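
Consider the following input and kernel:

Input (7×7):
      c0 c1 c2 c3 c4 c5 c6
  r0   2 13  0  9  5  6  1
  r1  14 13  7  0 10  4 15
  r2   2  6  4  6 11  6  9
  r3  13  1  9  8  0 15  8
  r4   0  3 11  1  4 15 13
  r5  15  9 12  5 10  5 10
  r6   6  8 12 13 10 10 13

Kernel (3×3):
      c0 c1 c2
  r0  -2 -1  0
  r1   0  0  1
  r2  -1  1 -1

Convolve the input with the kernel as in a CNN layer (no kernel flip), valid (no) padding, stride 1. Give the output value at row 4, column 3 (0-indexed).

The receptive field on the input at this output position is [1 4 15 / 5 10 5 / 13 10 10]. Elementwise product with the kernel and sum: 1·-2 + 4·-1 + 5·1 + 13·-1 + 10·1 + 10·-1.

-14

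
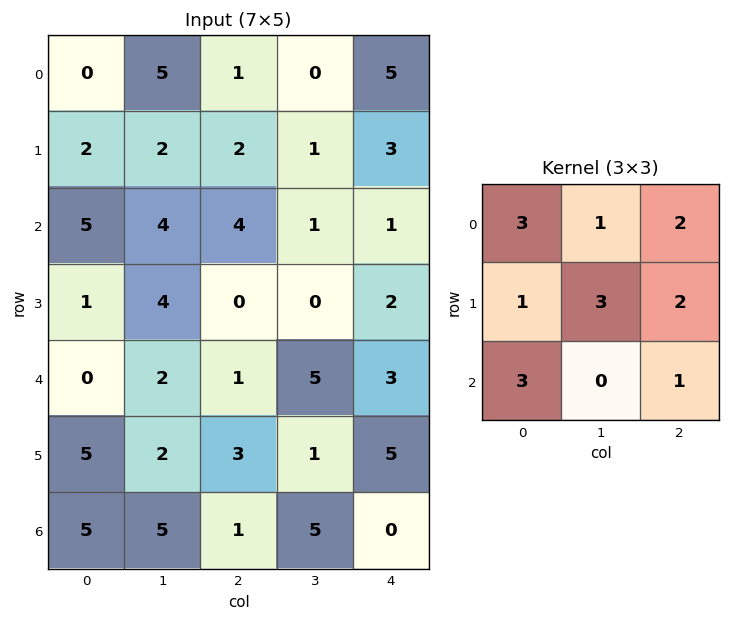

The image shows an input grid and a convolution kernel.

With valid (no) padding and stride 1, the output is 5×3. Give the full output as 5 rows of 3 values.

38 39 37
40 40 24
41 33 25
33 34 40
37 50 33

Output[0,0]: The receptive field on the input at this output position is [0 5 1 / 2 2 2 / 5 4 4]. Elementwise product with the kernel and sum: 0·3 + 5·1 + 1·2 + 2·1 + 2·3 + 2·2 + 5·3 + 4·1.
Output[0,1]: The receptive field on the input at this output position is [5 1 0 / 2 2 1 / 4 4 1]. Elementwise product with the kernel and sum: 5·3 + 1·1 + 0·2 + 2·1 + 2·3 + 1·2 + 4·3 + 1·1.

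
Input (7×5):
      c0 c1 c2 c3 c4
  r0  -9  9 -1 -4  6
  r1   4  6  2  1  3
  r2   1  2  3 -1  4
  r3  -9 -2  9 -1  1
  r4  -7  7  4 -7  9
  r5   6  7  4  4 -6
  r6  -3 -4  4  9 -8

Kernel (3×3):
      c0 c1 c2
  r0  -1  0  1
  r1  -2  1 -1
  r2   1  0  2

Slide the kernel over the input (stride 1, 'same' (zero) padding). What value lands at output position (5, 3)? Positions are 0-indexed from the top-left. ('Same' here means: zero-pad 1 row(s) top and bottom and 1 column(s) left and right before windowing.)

-5

The receptive field on the zero-padded input at this output position is [4 -7 9 / 4 4 -6 / 4 9 -8]. Elementwise product with the kernel and sum: 4·-1 + 9·1 + 4·-2 + 4·1 + -6·-1 + 4·1 + -8·2.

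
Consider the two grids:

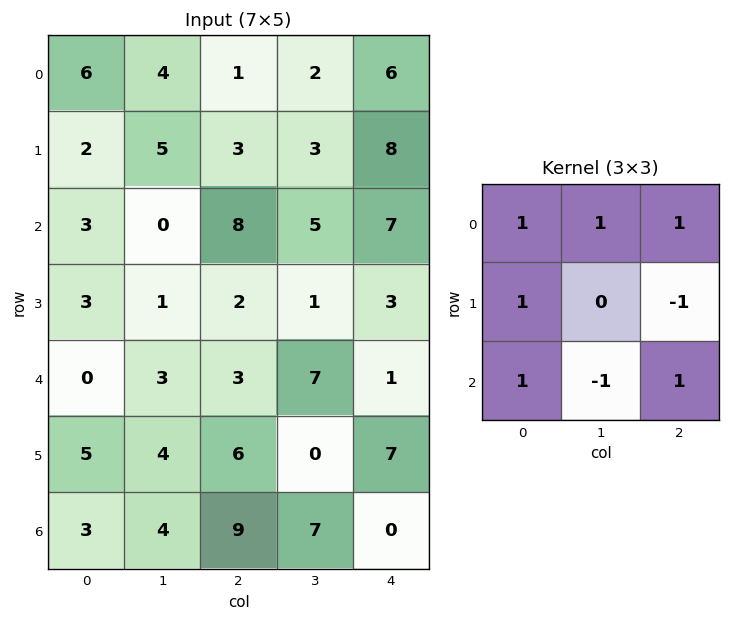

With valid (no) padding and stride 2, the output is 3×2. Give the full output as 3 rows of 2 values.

Output[0,0]: The receptive field on the input at this output position is [6 4 1 / 2 5 3 / 3 0 8]. Elementwise product with the kernel and sum: 6·1 + 4·1 + 1·1 + 2·1 + 3·-1 + 3·1 + 0·-1 + 8·1.

21 14
12 16
13 12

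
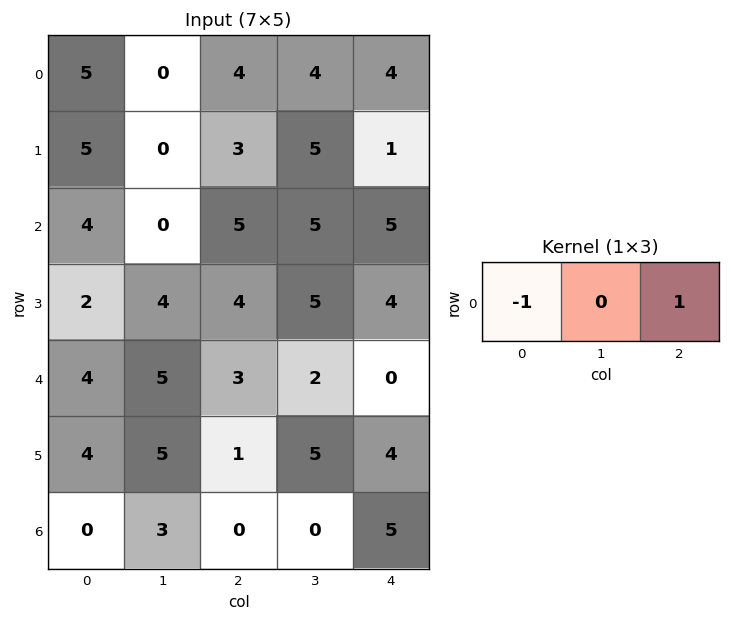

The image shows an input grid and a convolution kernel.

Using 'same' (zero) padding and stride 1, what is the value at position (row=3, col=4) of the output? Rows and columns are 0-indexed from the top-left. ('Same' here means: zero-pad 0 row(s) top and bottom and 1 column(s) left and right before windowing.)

The receptive field on the zero-padded input at this output position is [5 4 0]. Elementwise product with the kernel and sum: 5·-1 + 0·1.

-5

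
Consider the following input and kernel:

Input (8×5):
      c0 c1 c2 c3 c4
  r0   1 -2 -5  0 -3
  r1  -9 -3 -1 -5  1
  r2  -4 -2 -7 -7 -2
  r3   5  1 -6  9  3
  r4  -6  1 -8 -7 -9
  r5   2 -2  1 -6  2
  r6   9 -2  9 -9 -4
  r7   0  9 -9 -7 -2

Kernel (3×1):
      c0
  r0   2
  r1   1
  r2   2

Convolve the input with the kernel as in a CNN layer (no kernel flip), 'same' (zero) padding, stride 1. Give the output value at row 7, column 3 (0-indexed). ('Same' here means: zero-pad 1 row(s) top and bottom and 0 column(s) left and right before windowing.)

-25

The receptive field on the zero-padded input at this output position is [-9 / -7 / 0]. Elementwise product with the kernel and sum: -9·2 + -7·1 + 0·2.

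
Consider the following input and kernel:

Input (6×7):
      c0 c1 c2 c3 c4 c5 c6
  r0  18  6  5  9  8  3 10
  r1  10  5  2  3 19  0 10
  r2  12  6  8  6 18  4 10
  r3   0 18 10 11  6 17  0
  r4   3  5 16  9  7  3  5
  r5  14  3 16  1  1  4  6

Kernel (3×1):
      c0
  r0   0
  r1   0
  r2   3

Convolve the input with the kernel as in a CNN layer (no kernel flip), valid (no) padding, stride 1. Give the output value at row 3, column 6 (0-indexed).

18

The receptive field on the input at this output position is [0 / 5 / 6]. Elementwise product with the kernel and sum: 6·3.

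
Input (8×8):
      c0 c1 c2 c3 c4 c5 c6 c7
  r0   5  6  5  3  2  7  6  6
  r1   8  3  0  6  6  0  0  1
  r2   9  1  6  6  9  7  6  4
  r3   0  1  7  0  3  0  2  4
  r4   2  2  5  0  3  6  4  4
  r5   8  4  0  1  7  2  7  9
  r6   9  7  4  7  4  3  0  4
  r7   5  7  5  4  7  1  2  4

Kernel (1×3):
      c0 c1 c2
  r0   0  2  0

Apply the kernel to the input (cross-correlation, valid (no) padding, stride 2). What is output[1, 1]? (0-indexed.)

The receptive field on the input at this output position is [6 6 9]. Elementwise product with the kernel and sum: 6·2.

12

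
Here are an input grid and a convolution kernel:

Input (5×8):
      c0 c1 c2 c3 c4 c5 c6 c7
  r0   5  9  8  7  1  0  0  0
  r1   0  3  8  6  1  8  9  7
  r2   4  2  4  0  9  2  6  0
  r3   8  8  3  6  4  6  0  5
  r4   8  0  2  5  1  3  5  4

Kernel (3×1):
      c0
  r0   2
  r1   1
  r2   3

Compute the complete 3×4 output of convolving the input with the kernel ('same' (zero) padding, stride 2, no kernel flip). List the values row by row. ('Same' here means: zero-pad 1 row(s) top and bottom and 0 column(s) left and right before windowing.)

Output[0,0]: The receptive field on the zero-padded input at this output position is [0 / 5 / 0]. Elementwise product with the kernel and sum: 0·2 + 5·1 + 0·3.
Output[0,1]: The receptive field on the zero-padded input at this output position is [0 / 8 / 8]. Elementwise product with the kernel and sum: 0·2 + 8·1 + 8·3.

5 32 4 27
28 29 23 24
24 8 9 5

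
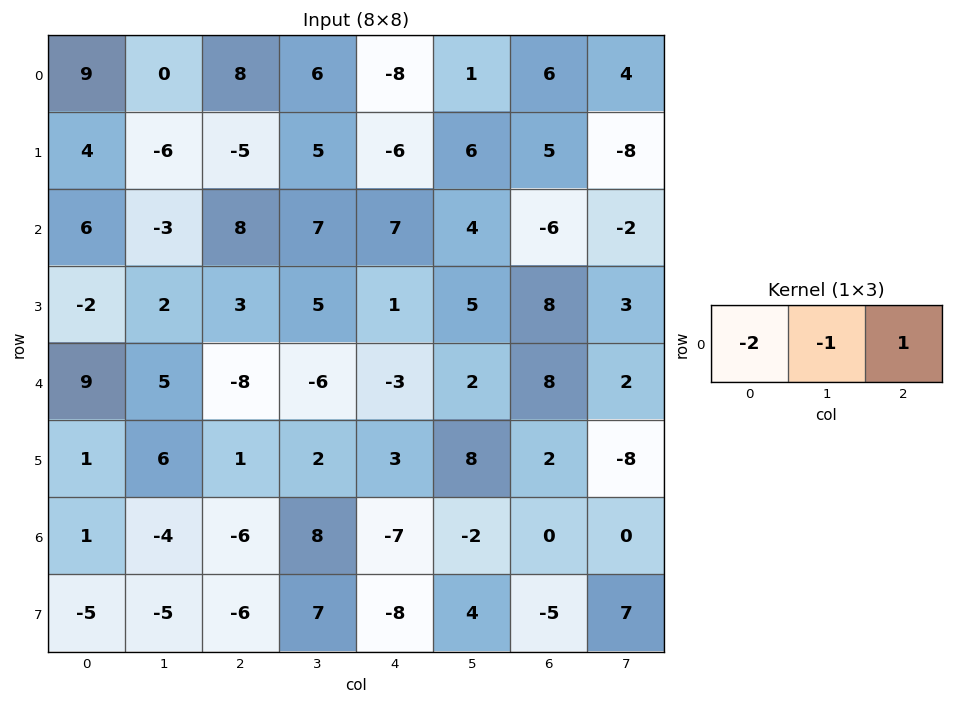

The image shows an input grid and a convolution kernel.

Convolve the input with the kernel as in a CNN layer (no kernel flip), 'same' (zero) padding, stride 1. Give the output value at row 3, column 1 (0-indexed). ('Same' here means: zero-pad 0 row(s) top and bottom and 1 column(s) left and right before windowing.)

The receptive field on the zero-padded input at this output position is [-2 2 3]. Elementwise product with the kernel and sum: -2·-2 + 2·-1 + 3·1.

5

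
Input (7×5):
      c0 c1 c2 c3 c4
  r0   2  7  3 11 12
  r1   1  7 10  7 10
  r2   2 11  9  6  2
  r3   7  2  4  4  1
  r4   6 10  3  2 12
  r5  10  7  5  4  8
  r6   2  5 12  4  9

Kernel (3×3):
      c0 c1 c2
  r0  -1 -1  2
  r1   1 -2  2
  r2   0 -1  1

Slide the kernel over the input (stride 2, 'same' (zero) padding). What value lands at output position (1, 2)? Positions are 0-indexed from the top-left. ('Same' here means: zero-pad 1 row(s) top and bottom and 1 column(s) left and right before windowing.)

-16

The receptive field on the zero-padded input at this output position is [7 10 0 / 6 2 0 / 4 1 0]. Elementwise product with the kernel and sum: 7·-1 + 10·-1 + 0·2 + 6·1 + 2·-2 + 0·2 + 1·-1 + 0·1.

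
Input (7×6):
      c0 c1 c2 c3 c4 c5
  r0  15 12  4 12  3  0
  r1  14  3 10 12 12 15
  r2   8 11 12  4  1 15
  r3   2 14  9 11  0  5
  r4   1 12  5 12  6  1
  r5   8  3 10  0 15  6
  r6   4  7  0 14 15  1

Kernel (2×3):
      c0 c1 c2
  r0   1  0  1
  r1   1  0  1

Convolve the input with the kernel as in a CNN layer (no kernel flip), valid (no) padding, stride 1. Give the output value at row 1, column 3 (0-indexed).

The receptive field on the input at this output position is [12 12 15 / 4 1 15]. Elementwise product with the kernel and sum: 12·1 + 15·1 + 4·1 + 15·1.

46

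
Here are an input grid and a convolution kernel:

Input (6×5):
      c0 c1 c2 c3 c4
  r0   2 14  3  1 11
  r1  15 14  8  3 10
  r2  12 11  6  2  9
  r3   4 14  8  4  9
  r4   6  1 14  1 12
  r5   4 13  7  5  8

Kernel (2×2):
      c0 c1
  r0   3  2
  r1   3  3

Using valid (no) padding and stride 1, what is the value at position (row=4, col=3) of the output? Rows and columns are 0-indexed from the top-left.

The receptive field on the input at this output position is [1 12 / 5 8]. Elementwise product with the kernel and sum: 1·3 + 12·2 + 5·3 + 8·3.

66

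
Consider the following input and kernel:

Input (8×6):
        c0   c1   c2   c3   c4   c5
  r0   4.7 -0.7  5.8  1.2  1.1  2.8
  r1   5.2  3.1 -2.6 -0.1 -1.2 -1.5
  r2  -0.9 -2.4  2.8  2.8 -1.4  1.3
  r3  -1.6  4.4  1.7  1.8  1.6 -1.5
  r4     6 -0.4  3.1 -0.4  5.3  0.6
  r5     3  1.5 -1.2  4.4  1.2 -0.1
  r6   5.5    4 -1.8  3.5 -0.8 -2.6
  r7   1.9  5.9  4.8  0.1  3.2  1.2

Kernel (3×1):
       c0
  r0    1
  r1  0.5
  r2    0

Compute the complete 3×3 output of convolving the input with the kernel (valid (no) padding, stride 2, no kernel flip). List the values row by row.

7.3 4.5 0.5
-1.7 3.65 -0.6
7.5 2.5 5.9

Output[0,0]: The receptive field on the input at this output position is [4.7 / 5.2 / -0.9]. Elementwise product with the kernel and sum: 4.7·1 + 5.2·0.5.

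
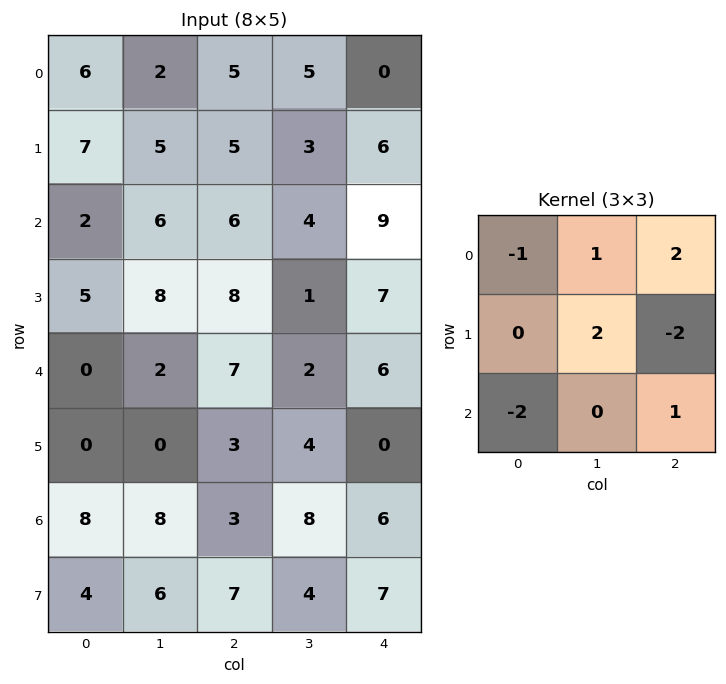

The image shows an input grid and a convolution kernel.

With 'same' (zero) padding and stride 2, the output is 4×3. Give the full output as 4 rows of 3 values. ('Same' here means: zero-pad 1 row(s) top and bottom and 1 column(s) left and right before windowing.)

Output[0,0]: The receptive field on the zero-padded input at this output position is [0 0 0 / 0 6 2 / 0 7 5]. Elementwise product with the kernel and sum: 0·-1 + 0·1 + 0·2 + 6·2 + 2·-2 + 0·-2 + 5·1.
Output[0,1]: The receptive field on the zero-padded input at this output position is [0 0 0 / 2 5 5 / 5 5 3]. Elementwise product with the kernel and sum: 0·-1 + 0·1 + 0·2 + 5·2 + 5·-2 + 5·-2 + 3·1.

13 -7 -6
17 -5 19
17 16 10
6 -7 0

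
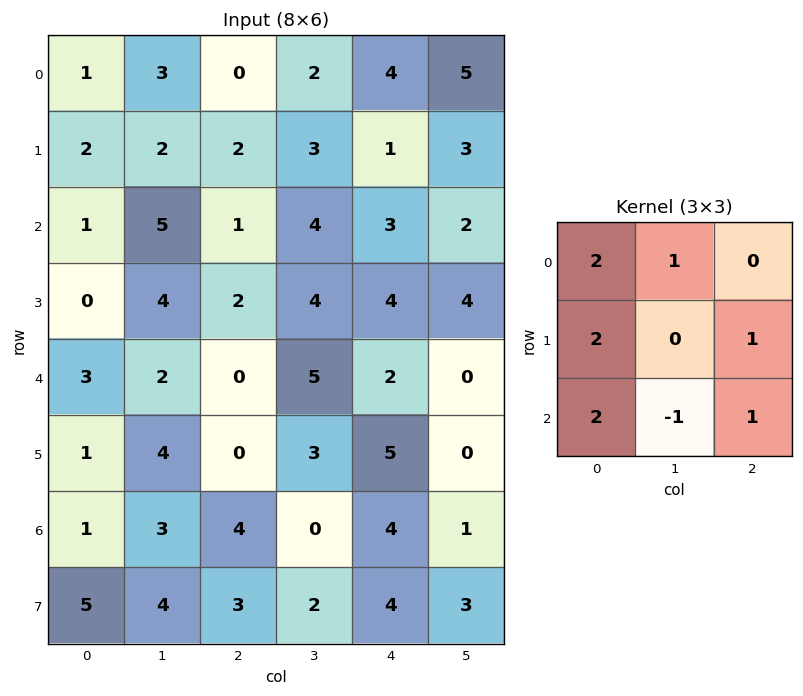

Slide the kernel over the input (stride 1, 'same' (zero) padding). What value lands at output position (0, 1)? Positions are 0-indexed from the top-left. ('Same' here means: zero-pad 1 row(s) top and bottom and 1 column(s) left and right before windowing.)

The receptive field on the zero-padded input at this output position is [0 0 0 / 1 3 0 / 2 2 2]. Elementwise product with the kernel and sum: 0·2 + 0·1 + 1·2 + 0·1 + 2·2 + 2·-1 + 2·1.

6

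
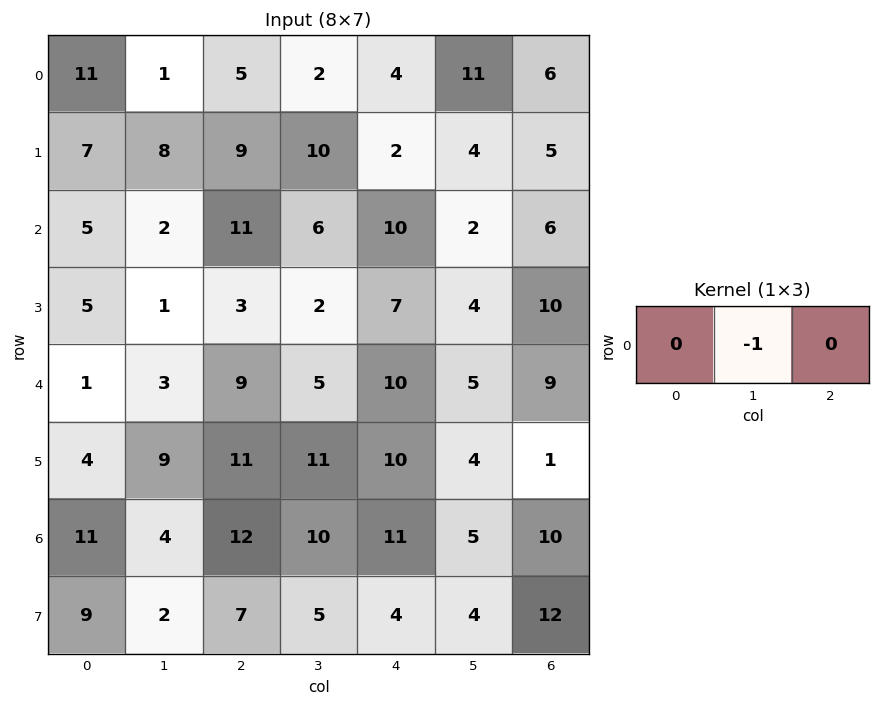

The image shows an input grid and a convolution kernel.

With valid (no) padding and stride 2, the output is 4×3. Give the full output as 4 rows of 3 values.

-1 -2 -11
-2 -6 -2
-3 -5 -5
-4 -10 -5

Output[0,0]: The receptive field on the input at this output position is [11 1 5]. Elementwise product with the kernel and sum: 1·-1.
Output[0,1]: The receptive field on the input at this output position is [5 2 4]. Elementwise product with the kernel and sum: 2·-1.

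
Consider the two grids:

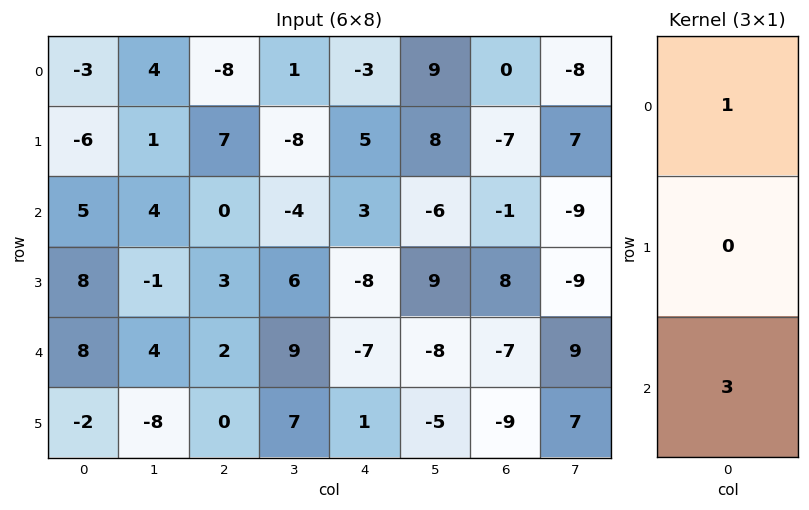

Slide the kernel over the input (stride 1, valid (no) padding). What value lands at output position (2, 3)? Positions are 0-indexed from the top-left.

The receptive field on the input at this output position is [-4 / 6 / 9]. Elementwise product with the kernel and sum: -4·1 + 9·3.

23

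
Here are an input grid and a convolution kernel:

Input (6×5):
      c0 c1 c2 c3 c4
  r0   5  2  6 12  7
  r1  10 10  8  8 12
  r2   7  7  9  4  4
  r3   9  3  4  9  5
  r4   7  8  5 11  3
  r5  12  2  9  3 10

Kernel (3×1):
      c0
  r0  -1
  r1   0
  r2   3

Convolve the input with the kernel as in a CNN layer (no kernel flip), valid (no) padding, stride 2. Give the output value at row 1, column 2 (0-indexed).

The receptive field on the input at this output position is [4 / 5 / 3]. Elementwise product with the kernel and sum: 4·-1 + 3·3.

5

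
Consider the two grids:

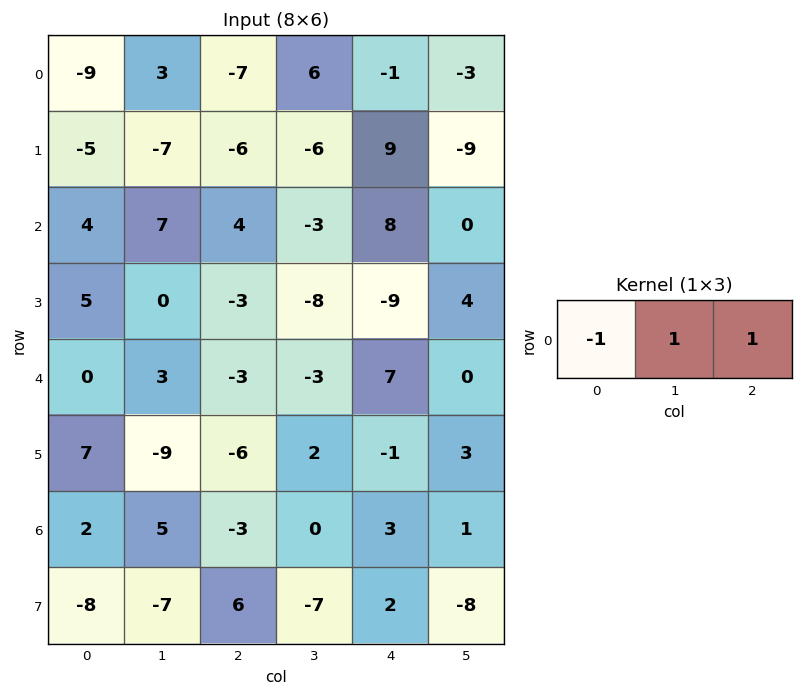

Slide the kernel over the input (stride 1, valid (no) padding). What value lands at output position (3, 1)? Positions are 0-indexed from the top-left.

-11

The receptive field on the input at this output position is [0 -3 -8]. Elementwise product with the kernel and sum: 0·-1 + -3·1 + -8·1.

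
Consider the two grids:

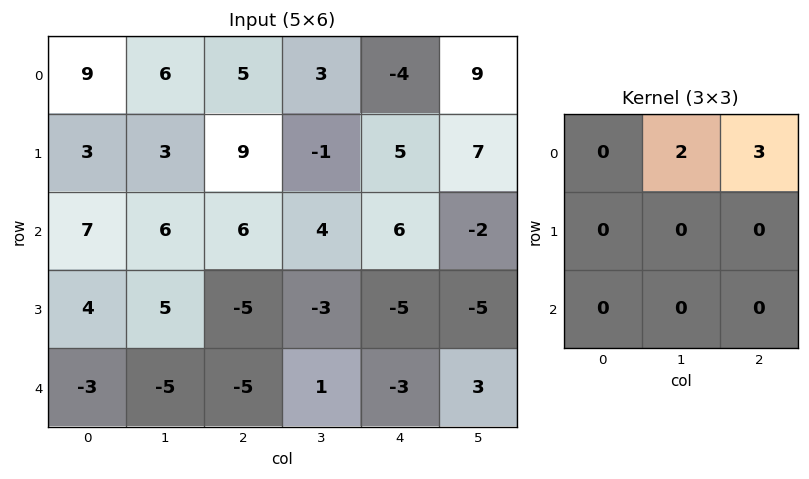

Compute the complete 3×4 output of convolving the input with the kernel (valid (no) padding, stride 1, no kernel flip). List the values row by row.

27 19 -6 19
33 15 13 31
30 24 26 6

Output[0,0]: The receptive field on the input at this output position is [9 6 5 / 3 3 9 / 7 6 6]. Elementwise product with the kernel and sum: 6·2 + 5·3.
Output[0,1]: The receptive field on the input at this output position is [6 5 3 / 3 9 -1 / 6 6 4]. Elementwise product with the kernel and sum: 5·2 + 3·3.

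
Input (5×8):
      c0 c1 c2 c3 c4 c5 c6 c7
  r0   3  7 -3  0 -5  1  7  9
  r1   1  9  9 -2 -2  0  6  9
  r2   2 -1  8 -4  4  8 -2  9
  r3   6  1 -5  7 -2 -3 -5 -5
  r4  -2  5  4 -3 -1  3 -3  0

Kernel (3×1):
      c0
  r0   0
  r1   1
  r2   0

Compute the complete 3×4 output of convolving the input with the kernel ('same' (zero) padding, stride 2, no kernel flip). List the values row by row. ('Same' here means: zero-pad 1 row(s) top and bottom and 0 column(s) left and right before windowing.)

Output[0,0]: The receptive field on the zero-padded input at this output position is [0 / 3 / 1]. Elementwise product with the kernel and sum: 3·1.

3 -3 -5 7
2 8 4 -2
-2 4 -1 -3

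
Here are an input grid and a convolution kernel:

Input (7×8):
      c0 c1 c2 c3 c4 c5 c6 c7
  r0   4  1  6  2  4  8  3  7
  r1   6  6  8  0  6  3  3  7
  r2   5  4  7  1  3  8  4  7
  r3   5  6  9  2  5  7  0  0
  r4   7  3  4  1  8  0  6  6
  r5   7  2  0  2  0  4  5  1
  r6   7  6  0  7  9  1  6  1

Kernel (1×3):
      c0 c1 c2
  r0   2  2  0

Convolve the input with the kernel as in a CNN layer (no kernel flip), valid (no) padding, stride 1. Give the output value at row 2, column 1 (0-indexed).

The receptive field on the input at this output position is [4 7 1]. Elementwise product with the kernel and sum: 4·2 + 7·2.

22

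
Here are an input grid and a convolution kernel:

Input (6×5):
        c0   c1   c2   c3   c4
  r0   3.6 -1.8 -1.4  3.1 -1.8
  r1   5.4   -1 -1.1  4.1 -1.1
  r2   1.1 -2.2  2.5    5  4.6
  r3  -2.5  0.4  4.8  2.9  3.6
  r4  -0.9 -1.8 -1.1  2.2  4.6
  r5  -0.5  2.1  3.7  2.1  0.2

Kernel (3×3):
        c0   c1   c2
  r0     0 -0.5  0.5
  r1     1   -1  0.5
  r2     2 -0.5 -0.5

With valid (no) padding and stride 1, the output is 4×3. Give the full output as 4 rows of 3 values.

8.1 -3.75 -8
-3.1 -2.65 3.55
1.5 -5.85 -2.1
-1.35 0.75 5.6

Output[0,0]: The receptive field on the input at this output position is [3.6 -1.8 -1.4 / 5.4 -1 -1.1 / 1.1 -2.2 2.5]. Elementwise product with the kernel and sum: -1.8·-0.5 + -1.4·0.5 + 5.4·1 + -1·-1 + -1.1·0.5 + 1.1·2 + -2.2·-0.5 + 2.5·-0.5.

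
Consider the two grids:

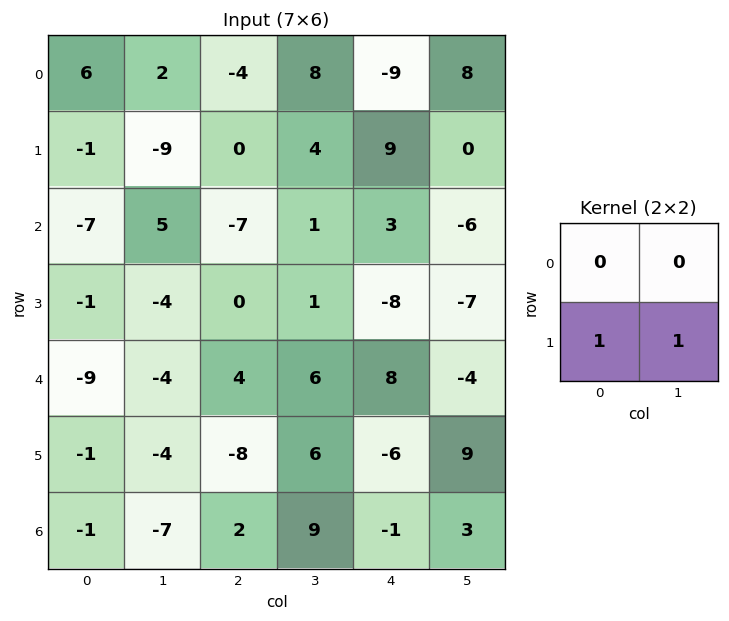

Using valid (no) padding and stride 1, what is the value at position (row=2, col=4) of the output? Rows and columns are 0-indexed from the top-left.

-15

The receptive field on the input at this output position is [3 -6 / -8 -7]. Elementwise product with the kernel and sum: -8·1 + -7·1.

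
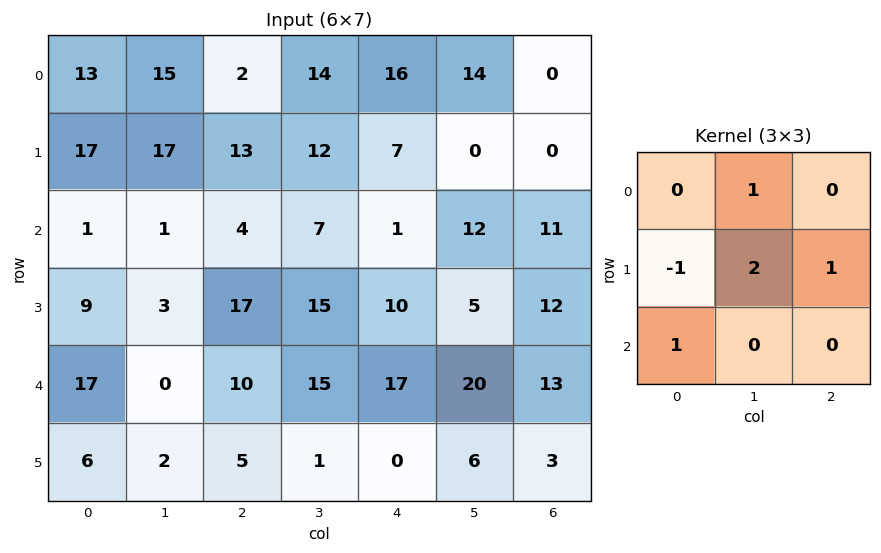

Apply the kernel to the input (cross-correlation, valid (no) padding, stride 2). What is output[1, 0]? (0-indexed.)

32

The receptive field on the input at this output position is [1 1 4 / 9 3 17 / 17 0 10]. Elementwise product with the kernel and sum: 1·1 + 9·-1 + 3·2 + 17·1 + 17·1.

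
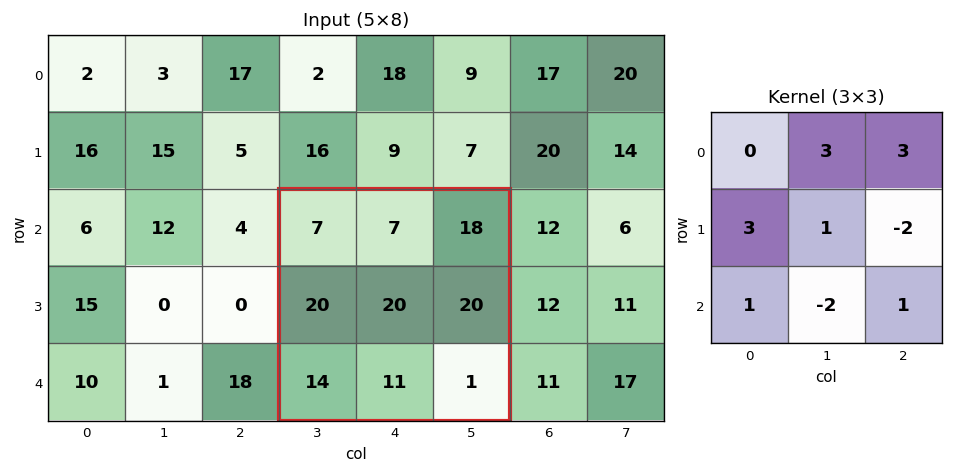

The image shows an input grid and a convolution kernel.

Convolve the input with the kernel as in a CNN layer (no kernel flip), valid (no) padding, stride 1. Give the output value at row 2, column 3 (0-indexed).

The receptive field on the input at this output position is [7 7 18 / 20 20 20 / 14 11 1]. Elementwise product with the kernel and sum: 7·3 + 18·3 + 20·3 + 20·1 + 20·-2 + 14·1 + 11·-2 + 1·1.

108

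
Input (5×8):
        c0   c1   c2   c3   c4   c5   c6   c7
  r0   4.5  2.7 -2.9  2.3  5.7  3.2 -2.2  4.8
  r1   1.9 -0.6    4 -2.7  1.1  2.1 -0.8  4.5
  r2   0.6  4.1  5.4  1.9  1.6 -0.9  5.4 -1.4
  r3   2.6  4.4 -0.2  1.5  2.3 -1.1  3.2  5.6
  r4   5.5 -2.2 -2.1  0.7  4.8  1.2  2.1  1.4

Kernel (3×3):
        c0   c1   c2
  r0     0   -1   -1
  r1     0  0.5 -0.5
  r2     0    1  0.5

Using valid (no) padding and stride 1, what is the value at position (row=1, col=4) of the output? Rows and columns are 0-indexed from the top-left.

The receptive field on the input at this output position is [1.1 2.1 -0.8 / 1.6 -0.9 5.4 / 2.3 -1.1 3.2]. Elementwise product with the kernel and sum: 2.1·-1 + -0.8·-1 + -0.9·0.5 + 5.4·-0.5 + -1.1·1 + 3.2·0.5.

-3.95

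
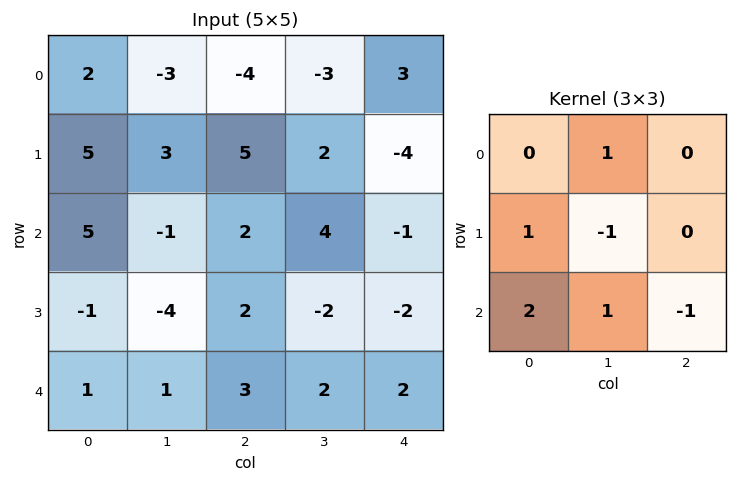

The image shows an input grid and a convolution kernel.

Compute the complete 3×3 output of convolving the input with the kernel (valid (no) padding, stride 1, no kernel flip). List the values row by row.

Output[0,0]: The receptive field on the input at this output position is [2 -3 -4 / 5 3 5 / 5 -1 2]. Elementwise product with the kernel and sum: -3·1 + 5·1 + 3·-1 + 5·2 + -1·1 + 2·-1.

6 -10 9
1 -2 4
2 -1 14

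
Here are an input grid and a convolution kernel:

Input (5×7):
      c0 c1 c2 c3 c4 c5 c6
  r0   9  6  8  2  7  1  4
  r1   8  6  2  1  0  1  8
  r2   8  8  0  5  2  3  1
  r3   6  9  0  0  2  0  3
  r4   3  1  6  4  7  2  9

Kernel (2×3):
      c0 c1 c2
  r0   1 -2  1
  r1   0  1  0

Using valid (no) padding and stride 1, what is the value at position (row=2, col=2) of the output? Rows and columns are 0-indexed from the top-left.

The receptive field on the input at this output position is [0 5 2 / 0 0 2]. Elementwise product with the kernel and sum: 0·1 + 5·-2 + 2·1 + 0·1.

-8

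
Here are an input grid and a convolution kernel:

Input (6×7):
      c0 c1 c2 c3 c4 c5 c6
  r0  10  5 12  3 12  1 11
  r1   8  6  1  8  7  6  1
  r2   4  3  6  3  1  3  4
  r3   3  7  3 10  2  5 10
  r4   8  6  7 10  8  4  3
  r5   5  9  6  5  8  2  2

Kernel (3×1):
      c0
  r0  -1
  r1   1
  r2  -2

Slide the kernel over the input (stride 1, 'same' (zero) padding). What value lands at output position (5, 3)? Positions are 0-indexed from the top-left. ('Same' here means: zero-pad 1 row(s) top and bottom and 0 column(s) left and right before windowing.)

-5

The receptive field on the zero-padded input at this output position is [10 / 5 / 0]. Elementwise product with the kernel and sum: 10·-1 + 5·1 + 0·-2.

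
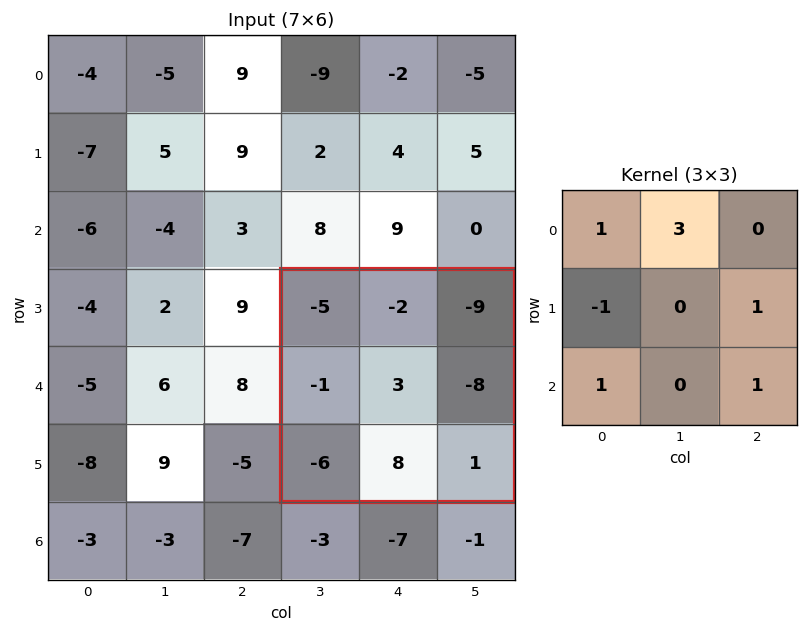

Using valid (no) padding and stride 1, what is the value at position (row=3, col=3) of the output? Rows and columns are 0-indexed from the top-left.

-23

The receptive field on the input at this output position is [-5 -2 -9 / -1 3 -8 / -6 8 1]. Elementwise product with the kernel and sum: -5·1 + -2·3 + -1·-1 + -8·1 + -6·1 + 1·1.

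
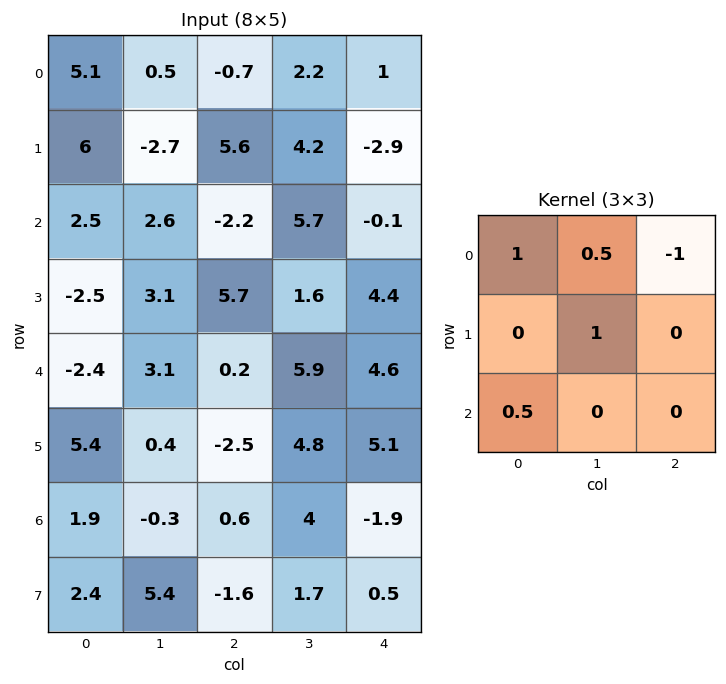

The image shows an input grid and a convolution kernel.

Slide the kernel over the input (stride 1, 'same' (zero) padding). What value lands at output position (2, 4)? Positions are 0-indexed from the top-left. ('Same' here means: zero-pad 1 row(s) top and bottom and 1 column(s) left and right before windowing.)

The receptive field on the zero-padded input at this output position is [4.2 -2.9 0 / 5.7 -0.1 0 / 1.6 4.4 0]. Elementwise product with the kernel and sum: 4.2·1 + -2.9·0.5 + 0·-1 + -0.1·1 + 1.6·0.5.

3.45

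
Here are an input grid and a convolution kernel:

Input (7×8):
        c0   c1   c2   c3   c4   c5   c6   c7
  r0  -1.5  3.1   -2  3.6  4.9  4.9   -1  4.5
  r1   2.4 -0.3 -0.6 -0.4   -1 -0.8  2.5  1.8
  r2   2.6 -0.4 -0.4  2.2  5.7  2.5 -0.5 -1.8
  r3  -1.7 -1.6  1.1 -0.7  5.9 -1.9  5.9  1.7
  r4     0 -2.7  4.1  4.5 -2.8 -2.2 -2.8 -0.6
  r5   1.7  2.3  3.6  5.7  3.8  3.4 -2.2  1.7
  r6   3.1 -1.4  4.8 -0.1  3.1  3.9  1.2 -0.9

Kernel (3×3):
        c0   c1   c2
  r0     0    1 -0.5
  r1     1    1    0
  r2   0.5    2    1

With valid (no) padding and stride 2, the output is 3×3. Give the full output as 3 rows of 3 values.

Output[0,0]: The receptive field on the input at this output position is [-1.5 3.1 -2 / 2.4 -0.3 -0.6 / 2.6 -0.4 -0.4]. Elementwise product with the kernel and sum: 3.1·1 + -2·-0.5 + 2.4·1 + -0.3·1 + 2.6·0.5 + -0.4·2 + -0.4·1.
Output[0,1]: The receptive field on the input at this output position is [-2 3.6 4.9 / -0.6 -0.4 -1 / -0.4 2.2 5.7]. Elementwise product with the kernel and sum: 3.6·1 + 4.9·-0.5 + -0.6·1 + -0.4·1 + -0.4·0.5 + 2.2·2 + 5.7·1.

6.3 10.05 10.95
-4.8 8 -1.85
2.8 20.5 16.95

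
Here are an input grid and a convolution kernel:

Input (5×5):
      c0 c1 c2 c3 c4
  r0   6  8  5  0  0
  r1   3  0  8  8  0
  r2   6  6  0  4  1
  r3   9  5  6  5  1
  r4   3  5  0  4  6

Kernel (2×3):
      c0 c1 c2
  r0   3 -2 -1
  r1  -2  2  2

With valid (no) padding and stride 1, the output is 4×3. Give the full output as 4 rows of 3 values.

Output[0,0]: The receptive field on the input at this output position is [6 8 5 / 3 0 8]. Elementwise product with the kernel and sum: 6·3 + 8·-2 + 5·-1 + 3·-2 + 0·2 + 8·2.
Output[0,1]: The receptive field on the input at this output position is [8 5 0 / 0 8 8]. Elementwise product with the kernel and sum: 8·3 + 5·-2 + 0·-1 + 0·-2 + 8·2 + 8·2.

7 46 15
1 -28 18
10 26 -9
15 -4 27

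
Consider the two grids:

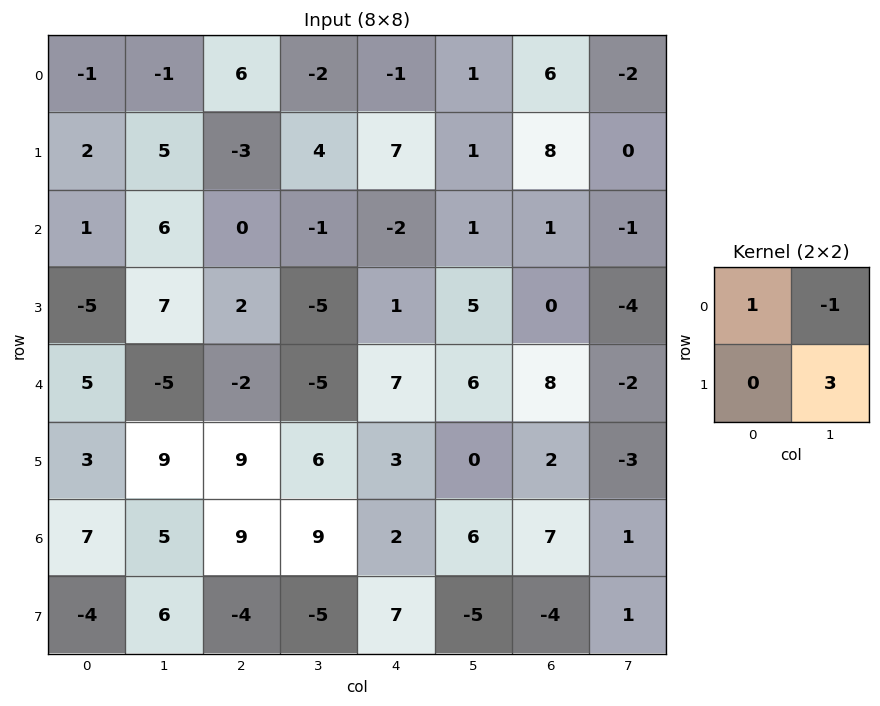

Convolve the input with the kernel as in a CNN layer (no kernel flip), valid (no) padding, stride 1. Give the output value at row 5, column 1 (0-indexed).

27

The receptive field on the input at this output position is [9 9 / 5 9]. Elementwise product with the kernel and sum: 9·1 + 9·-1 + 9·3.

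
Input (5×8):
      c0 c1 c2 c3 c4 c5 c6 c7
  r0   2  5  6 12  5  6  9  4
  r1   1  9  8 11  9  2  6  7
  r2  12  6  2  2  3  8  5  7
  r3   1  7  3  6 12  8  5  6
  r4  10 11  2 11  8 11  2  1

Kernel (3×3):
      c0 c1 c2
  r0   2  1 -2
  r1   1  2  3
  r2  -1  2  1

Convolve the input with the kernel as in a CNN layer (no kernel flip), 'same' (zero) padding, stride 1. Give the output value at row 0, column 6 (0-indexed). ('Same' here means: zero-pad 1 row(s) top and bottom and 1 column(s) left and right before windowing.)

53

The receptive field on the zero-padded input at this output position is [0 0 0 / 6 9 4 / 2 6 7]. Elementwise product with the kernel and sum: 0·2 + 0·1 + 0·-2 + 6·1 + 9·2 + 4·3 + 2·-1 + 6·2 + 7·1.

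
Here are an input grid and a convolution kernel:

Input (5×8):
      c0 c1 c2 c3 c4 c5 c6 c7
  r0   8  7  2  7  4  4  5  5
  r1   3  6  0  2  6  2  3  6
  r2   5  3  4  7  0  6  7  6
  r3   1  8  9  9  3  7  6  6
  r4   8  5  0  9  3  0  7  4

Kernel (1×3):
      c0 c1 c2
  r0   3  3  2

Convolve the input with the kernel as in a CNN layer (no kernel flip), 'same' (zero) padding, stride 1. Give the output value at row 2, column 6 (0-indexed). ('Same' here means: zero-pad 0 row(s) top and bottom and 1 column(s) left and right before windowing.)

51

The receptive field on the zero-padded input at this output position is [6 7 6]. Elementwise product with the kernel and sum: 6·3 + 7·3 + 6·2.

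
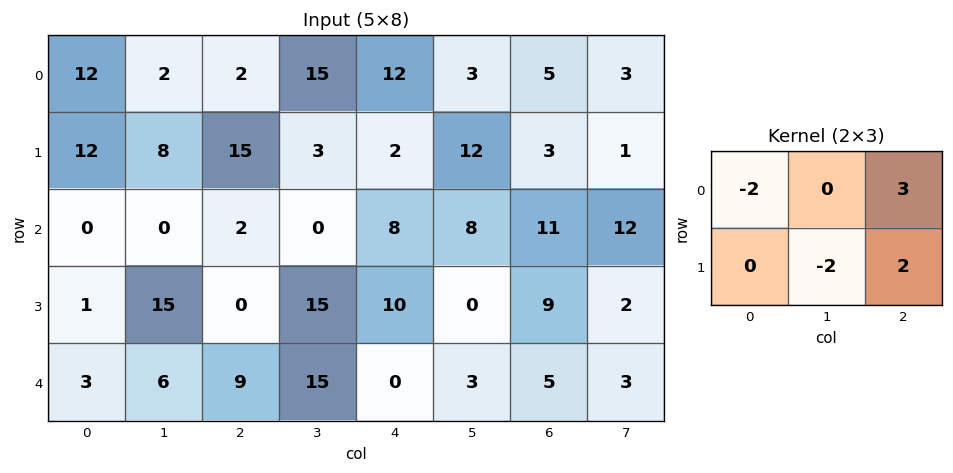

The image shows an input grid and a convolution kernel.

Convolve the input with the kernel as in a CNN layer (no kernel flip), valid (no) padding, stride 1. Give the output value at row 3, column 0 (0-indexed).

The receptive field on the input at this output position is [1 15 0 / 3 6 9]. Elementwise product with the kernel and sum: 1·-2 + 0·3 + 6·-2 + 9·2.

4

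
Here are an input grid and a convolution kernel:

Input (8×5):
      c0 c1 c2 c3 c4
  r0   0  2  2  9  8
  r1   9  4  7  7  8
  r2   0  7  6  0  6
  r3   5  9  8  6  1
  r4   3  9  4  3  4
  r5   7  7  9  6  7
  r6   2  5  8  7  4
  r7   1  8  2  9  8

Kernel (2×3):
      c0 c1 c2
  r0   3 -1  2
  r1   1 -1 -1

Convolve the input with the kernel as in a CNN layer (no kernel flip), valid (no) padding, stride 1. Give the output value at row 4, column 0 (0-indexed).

-1

The receptive field on the input at this output position is [3 9 4 / 7 7 9]. Elementwise product with the kernel and sum: 3·3 + 9·-1 + 4·2 + 7·1 + 7·-1 + 9·-1.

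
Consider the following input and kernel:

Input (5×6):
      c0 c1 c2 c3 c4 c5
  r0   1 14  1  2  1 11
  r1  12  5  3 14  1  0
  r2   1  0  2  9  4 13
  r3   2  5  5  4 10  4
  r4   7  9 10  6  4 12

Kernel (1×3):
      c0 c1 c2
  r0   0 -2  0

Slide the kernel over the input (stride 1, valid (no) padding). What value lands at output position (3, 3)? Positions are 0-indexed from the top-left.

The receptive field on the input at this output position is [4 10 4]. Elementwise product with the kernel and sum: 10·-2.

-20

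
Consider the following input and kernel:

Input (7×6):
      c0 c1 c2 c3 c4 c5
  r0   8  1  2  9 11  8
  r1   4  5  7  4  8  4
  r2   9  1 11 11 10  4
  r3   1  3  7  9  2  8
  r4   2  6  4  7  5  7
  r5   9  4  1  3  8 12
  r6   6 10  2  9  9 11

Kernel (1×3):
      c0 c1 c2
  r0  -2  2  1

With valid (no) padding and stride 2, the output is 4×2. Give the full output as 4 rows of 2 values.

-12 25
-5 10
12 11
10 23

Output[0,0]: The receptive field on the input at this output position is [8 1 2]. Elementwise product with the kernel and sum: 8·-2 + 1·2 + 2·1.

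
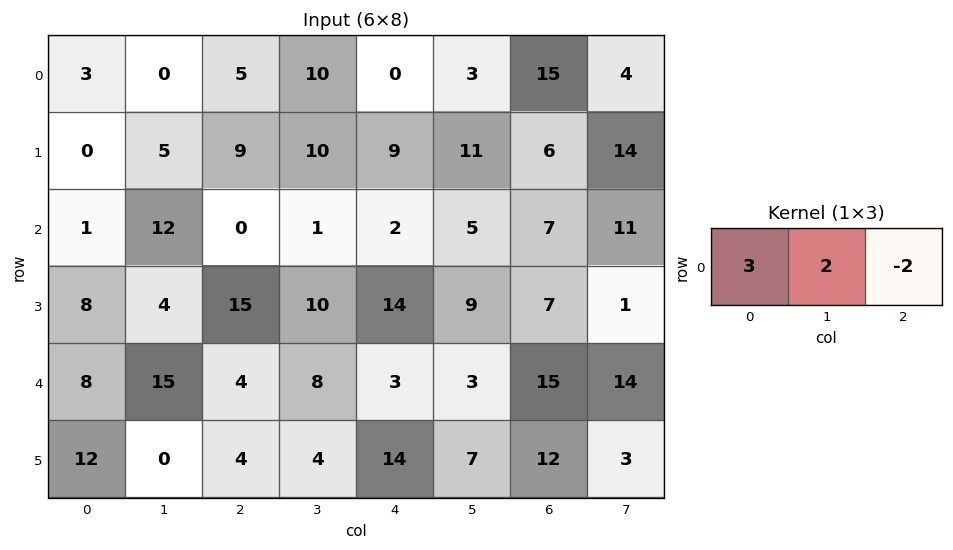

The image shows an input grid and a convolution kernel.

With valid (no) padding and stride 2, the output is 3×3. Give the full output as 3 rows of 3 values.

Output[0,0]: The receptive field on the input at this output position is [3 0 5]. Elementwise product with the kernel and sum: 3·3 + 0·2 + 5·-2.
Output[0,1]: The receptive field on the input at this output position is [5 10 0]. Elementwise product with the kernel and sum: 5·3 + 10·2 + 0·-2.

-1 35 -24
27 -2 2
46 22 -15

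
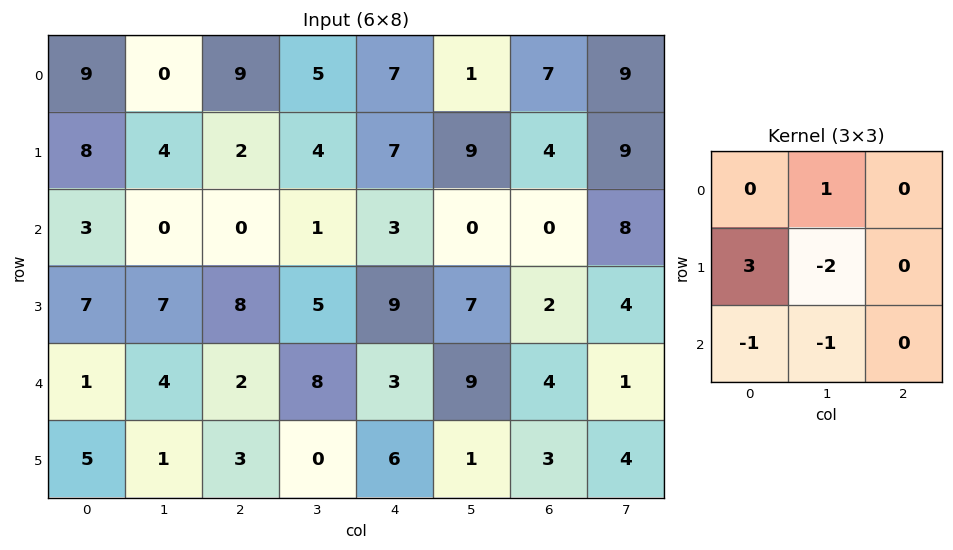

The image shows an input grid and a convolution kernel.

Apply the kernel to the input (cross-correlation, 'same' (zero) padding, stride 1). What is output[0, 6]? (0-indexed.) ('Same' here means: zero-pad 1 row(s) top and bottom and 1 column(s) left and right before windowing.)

The receptive field on the zero-padded input at this output position is [0 0 0 / 1 7 9 / 9 4 9]. Elementwise product with the kernel and sum: 0·1 + 1·3 + 7·-2 + 9·-1 + 4·-1.

-24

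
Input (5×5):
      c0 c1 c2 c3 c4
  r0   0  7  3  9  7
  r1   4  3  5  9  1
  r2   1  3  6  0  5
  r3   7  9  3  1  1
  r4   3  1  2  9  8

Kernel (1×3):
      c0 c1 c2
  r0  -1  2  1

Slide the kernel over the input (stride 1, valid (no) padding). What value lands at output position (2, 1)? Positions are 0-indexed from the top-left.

9

The receptive field on the input at this output position is [3 6 0]. Elementwise product with the kernel and sum: 3·-1 + 6·2 + 0·1.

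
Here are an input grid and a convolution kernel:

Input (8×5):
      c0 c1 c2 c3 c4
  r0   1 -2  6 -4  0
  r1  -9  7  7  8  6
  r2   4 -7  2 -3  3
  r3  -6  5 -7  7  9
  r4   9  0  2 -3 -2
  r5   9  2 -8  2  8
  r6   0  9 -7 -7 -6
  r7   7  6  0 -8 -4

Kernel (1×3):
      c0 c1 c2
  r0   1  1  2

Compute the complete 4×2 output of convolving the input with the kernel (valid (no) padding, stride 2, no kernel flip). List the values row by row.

Output[0,0]: The receptive field on the input at this output position is [1 -2 6]. Elementwise product with the kernel and sum: 1·1 + -2·1 + 6·2.
Output[0,1]: The receptive field on the input at this output position is [6 -4 0]. Elementwise product with the kernel and sum: 6·1 + -4·1 + 0·2.

11 2
1 5
13 -5
-5 -26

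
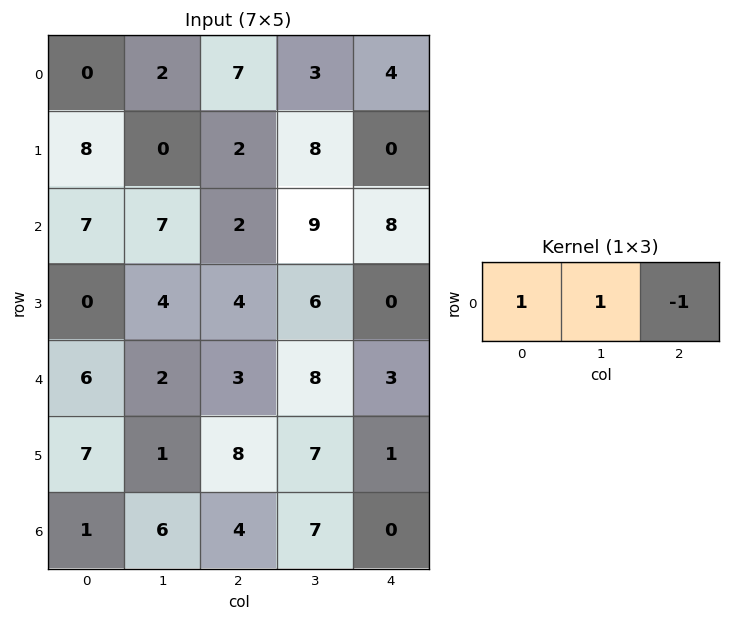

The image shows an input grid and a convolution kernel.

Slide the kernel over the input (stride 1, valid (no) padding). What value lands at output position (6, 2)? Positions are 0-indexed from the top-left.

The receptive field on the input at this output position is [4 7 0]. Elementwise product with the kernel and sum: 4·1 + 7·1 + 0·-1.

11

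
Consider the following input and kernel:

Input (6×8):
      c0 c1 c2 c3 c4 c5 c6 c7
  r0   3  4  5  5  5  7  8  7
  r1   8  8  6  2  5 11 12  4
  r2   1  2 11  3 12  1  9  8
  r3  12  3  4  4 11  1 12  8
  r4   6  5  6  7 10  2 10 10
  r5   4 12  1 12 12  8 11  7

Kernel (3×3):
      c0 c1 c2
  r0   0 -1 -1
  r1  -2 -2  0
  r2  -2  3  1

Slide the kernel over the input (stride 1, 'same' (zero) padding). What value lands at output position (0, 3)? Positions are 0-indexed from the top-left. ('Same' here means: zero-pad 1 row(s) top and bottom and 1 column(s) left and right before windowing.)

The receptive field on the zero-padded input at this output position is [0 0 0 / 5 5 5 / 6 2 5]. Elementwise product with the kernel and sum: 0·-1 + 0·-1 + 5·-2 + 5·-2 + 6·-2 + 2·3 + 5·1.

-21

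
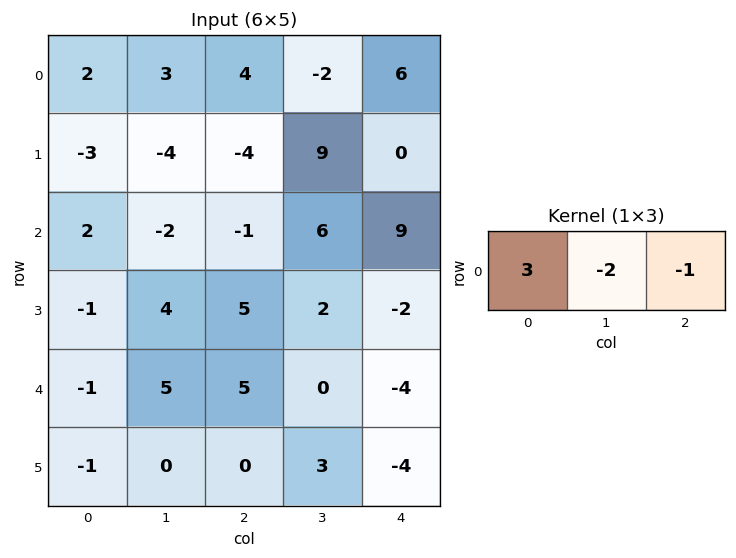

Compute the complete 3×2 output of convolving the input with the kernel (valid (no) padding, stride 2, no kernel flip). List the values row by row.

Output[0,0]: The receptive field on the input at this output position is [2 3 4]. Elementwise product with the kernel and sum: 2·3 + 3·-2 + 4·-1.

-4 10
11 -24
-18 19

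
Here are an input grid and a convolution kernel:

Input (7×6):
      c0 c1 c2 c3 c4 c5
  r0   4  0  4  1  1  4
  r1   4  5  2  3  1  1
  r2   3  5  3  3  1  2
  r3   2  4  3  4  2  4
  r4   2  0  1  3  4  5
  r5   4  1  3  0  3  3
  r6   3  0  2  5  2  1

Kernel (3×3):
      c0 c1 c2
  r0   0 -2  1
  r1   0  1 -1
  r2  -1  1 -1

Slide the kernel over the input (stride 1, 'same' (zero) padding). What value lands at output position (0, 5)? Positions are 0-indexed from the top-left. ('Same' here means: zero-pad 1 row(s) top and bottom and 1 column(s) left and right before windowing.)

The receptive field on the zero-padded input at this output position is [0 0 0 / 1 4 0 / 1 1 0]. Elementwise product with the kernel and sum: 0·-2 + 0·1 + 4·1 + 0·-1 + 1·-1 + 1·1 + 0·-1.

4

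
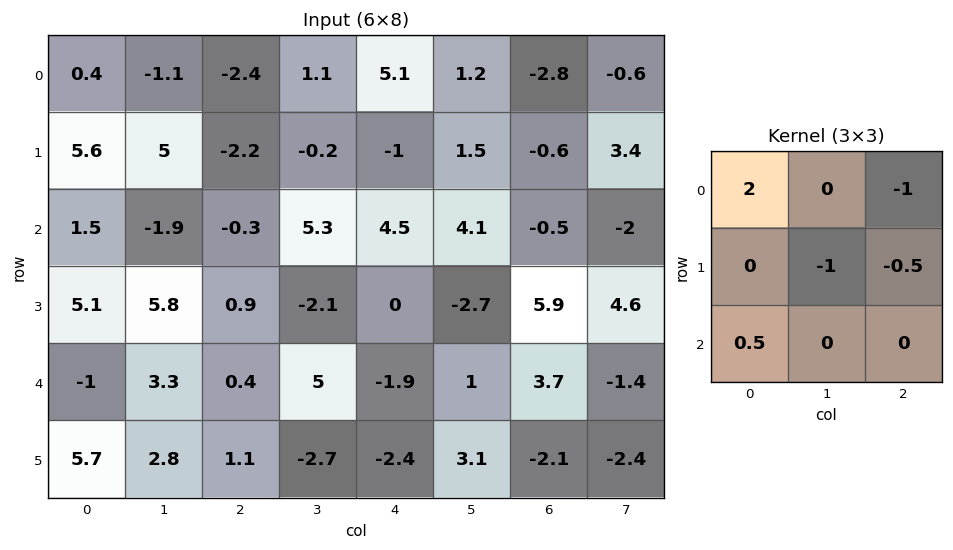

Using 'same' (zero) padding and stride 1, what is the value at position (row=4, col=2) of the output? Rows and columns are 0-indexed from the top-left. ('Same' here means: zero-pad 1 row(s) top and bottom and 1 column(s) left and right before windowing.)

12.2

The receptive field on the zero-padded input at this output position is [5.8 0.9 -2.1 / 3.3 0.4 5 / 2.8 1.1 -2.7]. Elementwise product with the kernel and sum: 5.8·2 + -2.1·-1 + 0.4·-1 + 5·-0.5 + 2.8·0.5.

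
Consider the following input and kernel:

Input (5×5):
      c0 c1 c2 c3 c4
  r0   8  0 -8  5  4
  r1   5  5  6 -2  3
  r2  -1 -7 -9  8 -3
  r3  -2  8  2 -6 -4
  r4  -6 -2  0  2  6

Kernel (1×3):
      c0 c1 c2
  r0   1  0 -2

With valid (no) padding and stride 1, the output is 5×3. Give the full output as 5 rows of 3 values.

24 -10 -16
-7 9 0
17 -23 -3
-6 20 10
-6 -6 -12

Output[0,0]: The receptive field on the input at this output position is [8 0 -8]. Elementwise product with the kernel and sum: 8·1 + -8·-2.
Output[0,1]: The receptive field on the input at this output position is [0 -8 5]. Elementwise product with the kernel and sum: 0·1 + 5·-2.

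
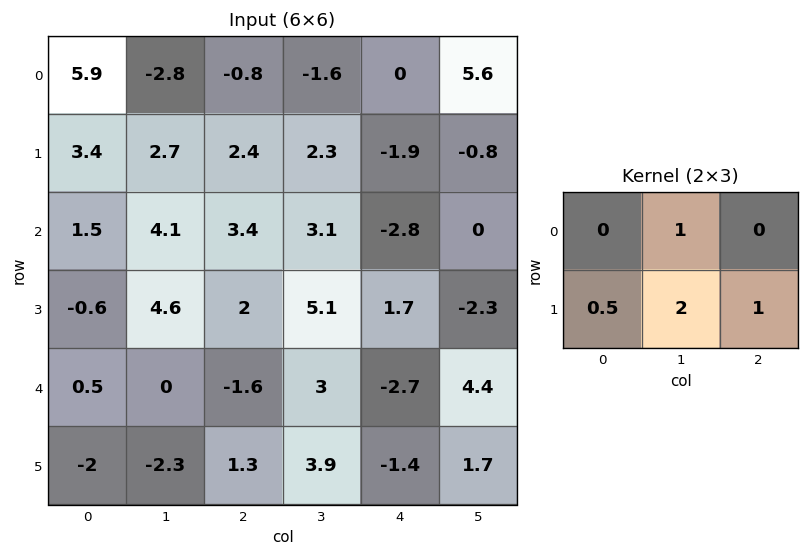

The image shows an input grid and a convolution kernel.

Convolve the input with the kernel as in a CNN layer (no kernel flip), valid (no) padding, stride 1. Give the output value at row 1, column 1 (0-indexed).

14.35

The receptive field on the input at this output position is [2.7 2.4 2.3 / 4.1 3.4 3.1]. Elementwise product with the kernel and sum: 2.4·1 + 4.1·0.5 + 3.4·2 + 3.1·1.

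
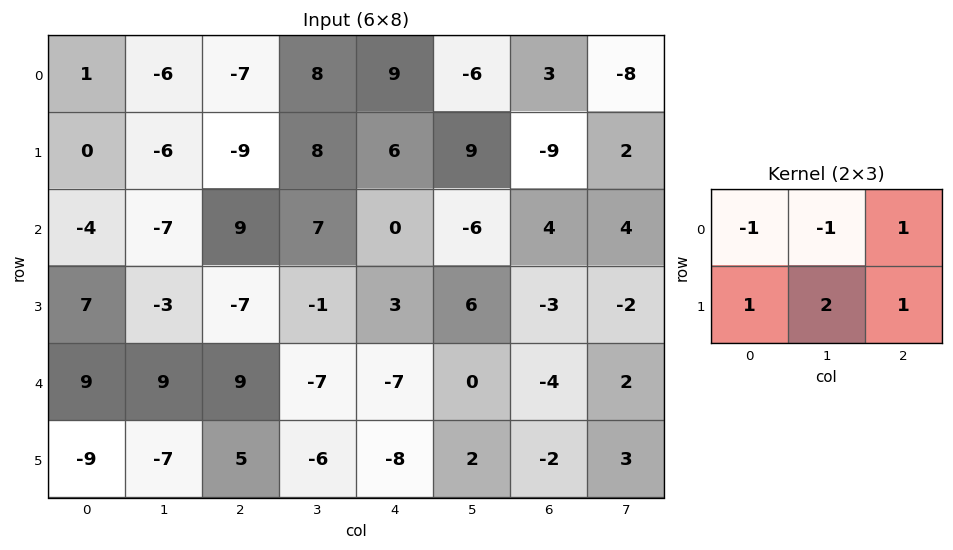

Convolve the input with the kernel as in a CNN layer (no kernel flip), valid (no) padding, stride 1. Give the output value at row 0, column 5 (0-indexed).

The receptive field on the input at this output position is [-6 3 -8 / 9 -9 2]. Elementwise product with the kernel and sum: -6·-1 + 3·-1 + -8·1 + 9·1 + -9·2 + 2·1.

-12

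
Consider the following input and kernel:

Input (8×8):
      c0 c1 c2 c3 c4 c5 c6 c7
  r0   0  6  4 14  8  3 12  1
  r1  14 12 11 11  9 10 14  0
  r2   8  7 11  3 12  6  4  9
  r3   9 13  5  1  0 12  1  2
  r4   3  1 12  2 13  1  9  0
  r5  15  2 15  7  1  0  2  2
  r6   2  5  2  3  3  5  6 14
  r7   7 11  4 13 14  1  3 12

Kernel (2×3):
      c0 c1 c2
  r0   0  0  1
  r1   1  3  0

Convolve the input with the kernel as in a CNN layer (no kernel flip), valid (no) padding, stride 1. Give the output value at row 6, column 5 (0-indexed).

The receptive field on the input at this output position is [5 6 14 / 1 3 12]. Elementwise product with the kernel and sum: 14·1 + 1·1 + 3·3.

24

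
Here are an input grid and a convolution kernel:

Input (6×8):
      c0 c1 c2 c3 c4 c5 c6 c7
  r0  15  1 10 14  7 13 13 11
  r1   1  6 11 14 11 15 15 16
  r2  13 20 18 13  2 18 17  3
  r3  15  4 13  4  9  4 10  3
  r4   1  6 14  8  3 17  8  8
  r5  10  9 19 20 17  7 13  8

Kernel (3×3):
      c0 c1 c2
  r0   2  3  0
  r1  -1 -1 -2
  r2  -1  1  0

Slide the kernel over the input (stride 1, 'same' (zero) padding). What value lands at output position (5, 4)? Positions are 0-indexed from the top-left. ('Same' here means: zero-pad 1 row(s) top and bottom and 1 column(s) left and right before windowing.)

The receptive field on the zero-padded input at this output position is [8 3 17 / 20 17 7 / 0 0 0]. Elementwise product with the kernel and sum: 8·2 + 3·3 + 20·-1 + 17·-1 + 7·-2 + 0·-1 + 0·1.

-26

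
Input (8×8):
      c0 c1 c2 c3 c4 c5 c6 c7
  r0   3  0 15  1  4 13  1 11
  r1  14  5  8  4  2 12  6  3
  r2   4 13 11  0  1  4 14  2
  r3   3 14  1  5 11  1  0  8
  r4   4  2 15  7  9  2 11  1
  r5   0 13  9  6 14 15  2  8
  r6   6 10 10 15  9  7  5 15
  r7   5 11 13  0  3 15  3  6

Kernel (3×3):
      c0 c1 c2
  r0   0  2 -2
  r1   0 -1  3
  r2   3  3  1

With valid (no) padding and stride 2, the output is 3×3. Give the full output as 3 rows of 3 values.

Output[0,0]: The receptive field on the input at this output position is [3 0 15 / 14 5 8 / 4 13 11]. Elementwise product with the kernel and sum: 0·2 + 15·-2 + 5·-1 + 8·3 + 4·3 + 13·3 + 11·1.

51 30 59
26 101 23
46 116 26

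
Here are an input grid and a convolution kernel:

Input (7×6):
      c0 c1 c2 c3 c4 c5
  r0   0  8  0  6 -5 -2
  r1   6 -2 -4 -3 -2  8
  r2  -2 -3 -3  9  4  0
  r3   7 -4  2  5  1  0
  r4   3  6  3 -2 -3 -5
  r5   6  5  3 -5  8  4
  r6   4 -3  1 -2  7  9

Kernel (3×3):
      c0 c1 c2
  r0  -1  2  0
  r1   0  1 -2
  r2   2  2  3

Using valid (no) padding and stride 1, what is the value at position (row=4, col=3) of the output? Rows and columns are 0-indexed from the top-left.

The receptive field on the input at this output position is [-2 -3 -5 / -5 8 4 / -2 7 9]. Elementwise product with the kernel and sum: -2·-1 + -3·2 + 8·1 + 4·-2 + -2·2 + 7·2 + 9·3.

33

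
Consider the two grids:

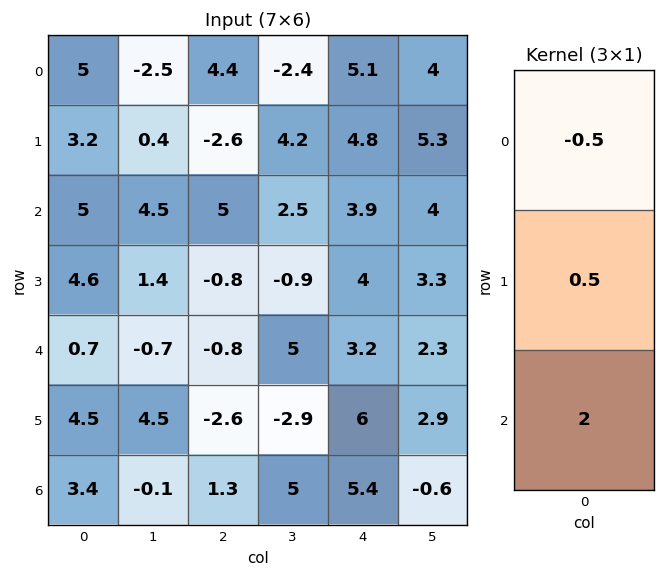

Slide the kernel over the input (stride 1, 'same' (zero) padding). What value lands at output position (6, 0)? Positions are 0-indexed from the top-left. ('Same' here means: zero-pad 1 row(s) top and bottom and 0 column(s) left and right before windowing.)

-0.55

The receptive field on the zero-padded input at this output position is [4.5 / 3.4 / 0]. Elementwise product with the kernel and sum: 4.5·-0.5 + 3.4·0.5 + 0·2.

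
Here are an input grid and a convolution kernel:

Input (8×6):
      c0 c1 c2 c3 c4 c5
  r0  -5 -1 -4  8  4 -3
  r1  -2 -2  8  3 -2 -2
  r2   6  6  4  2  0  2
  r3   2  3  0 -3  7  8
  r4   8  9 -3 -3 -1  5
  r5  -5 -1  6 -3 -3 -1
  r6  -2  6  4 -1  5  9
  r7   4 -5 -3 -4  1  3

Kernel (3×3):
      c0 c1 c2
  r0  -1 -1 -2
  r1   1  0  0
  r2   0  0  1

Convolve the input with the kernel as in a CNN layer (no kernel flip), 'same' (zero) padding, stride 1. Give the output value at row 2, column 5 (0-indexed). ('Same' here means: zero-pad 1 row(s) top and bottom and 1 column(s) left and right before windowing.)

The receptive field on the zero-padded input at this output position is [-2 -2 0 / 0 2 0 / 7 8 0]. Elementwise product with the kernel and sum: -2·-1 + -2·-1 + 0·-2 + 0·1 + 0·1.

4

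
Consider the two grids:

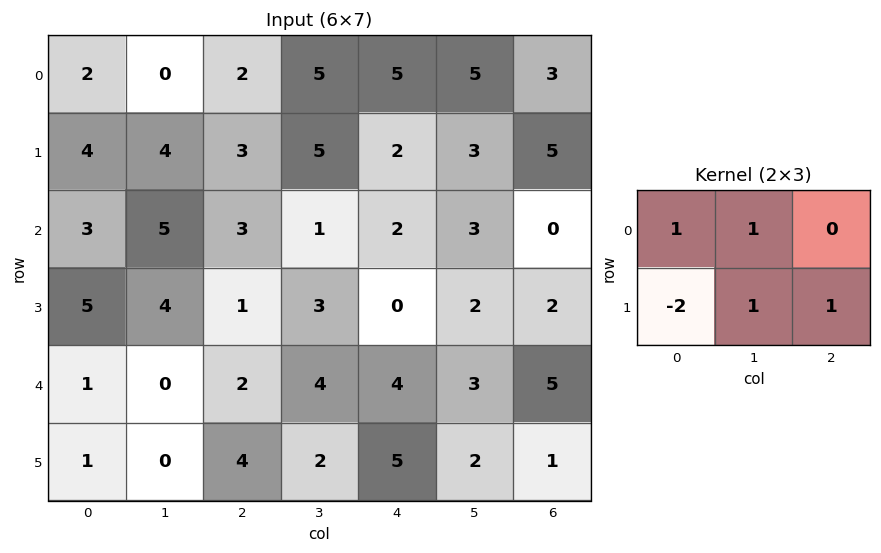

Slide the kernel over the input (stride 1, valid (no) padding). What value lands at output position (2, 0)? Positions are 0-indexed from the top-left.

3

The receptive field on the input at this output position is [3 5 3 / 5 4 1]. Elementwise product with the kernel and sum: 3·1 + 5·1 + 5·-2 + 4·1 + 1·1.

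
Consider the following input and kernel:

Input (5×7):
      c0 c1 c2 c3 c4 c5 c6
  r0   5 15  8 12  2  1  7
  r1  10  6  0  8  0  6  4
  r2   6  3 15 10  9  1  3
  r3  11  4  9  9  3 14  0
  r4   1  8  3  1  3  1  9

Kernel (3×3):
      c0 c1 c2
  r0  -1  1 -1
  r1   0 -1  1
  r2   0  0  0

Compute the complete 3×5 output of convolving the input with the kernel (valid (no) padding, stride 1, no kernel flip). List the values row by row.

-4 -11 -6 -5 -10
8 -19 7 -22 4
-13 2 -20 9 -25

Output[0,0]: The receptive field on the input at this output position is [5 15 8 / 10 6 0 / 6 3 15]. Elementwise product with the kernel and sum: 5·-1 + 15·1 + 8·-1 + 6·-1 + 0·1.
Output[0,1]: The receptive field on the input at this output position is [15 8 12 / 6 0 8 / 3 15 10]. Elementwise product with the kernel and sum: 15·-1 + 8·1 + 12·-1 + 0·-1 + 8·1.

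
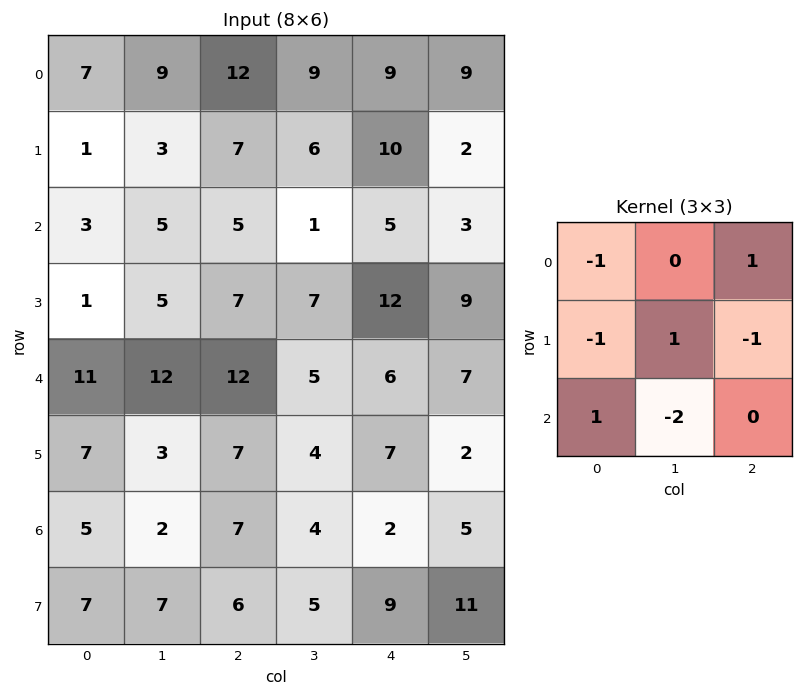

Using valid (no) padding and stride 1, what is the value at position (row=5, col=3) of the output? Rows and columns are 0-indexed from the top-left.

-22

The receptive field on the input at this output position is [4 7 2 / 4 2 5 / 5 9 11]. Elementwise product with the kernel and sum: 4·-1 + 2·1 + 4·-1 + 2·1 + 5·-1 + 5·1 + 9·-2.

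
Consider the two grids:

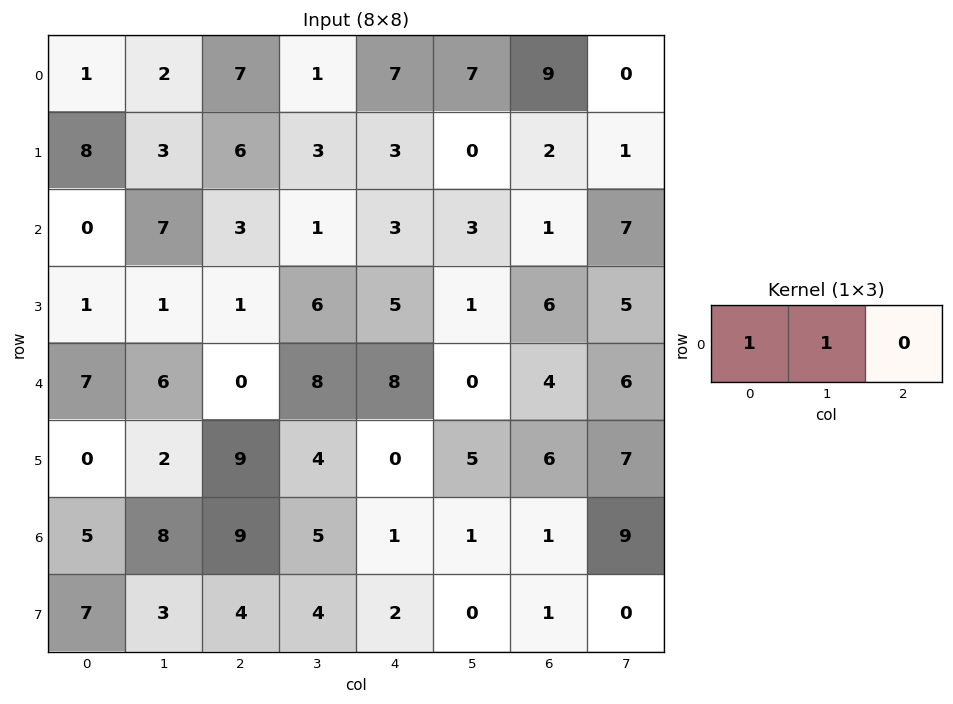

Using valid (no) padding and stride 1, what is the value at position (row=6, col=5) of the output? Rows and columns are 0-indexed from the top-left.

2

The receptive field on the input at this output position is [1 1 9]. Elementwise product with the kernel and sum: 1·1 + 1·1.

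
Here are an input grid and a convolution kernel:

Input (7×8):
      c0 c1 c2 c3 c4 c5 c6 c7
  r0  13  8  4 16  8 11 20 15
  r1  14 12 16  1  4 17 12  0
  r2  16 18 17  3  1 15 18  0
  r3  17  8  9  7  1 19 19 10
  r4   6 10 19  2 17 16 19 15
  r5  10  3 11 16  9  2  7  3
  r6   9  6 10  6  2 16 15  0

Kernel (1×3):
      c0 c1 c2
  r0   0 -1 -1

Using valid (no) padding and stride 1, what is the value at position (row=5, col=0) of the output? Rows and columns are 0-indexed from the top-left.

-14

The receptive field on the input at this output position is [10 3 11]. Elementwise product with the kernel and sum: 3·-1 + 11·-1.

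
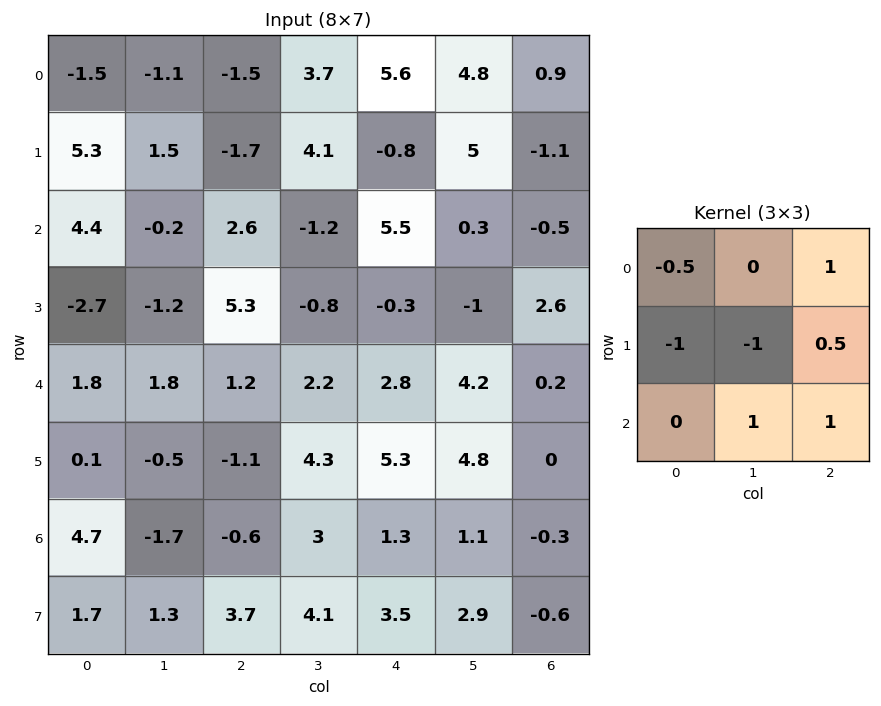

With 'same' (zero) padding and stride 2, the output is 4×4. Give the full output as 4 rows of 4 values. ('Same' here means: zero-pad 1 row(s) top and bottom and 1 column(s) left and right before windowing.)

7.75 6.85 -2.7 -6.8
-6.9 4.85 -2.5 0.3
-2.5 1.1 6.6 -3.9
-3.05 16.15 5.3 -3.8

Output[0,0]: The receptive field on the zero-padded input at this output position is [0 0 0 / 0 -1.5 -1.1 / 0 5.3 1.5]. Elementwise product with the kernel and sum: 0·-0.5 + 0·1 + 0·-1 + -1.5·-1 + -1.1·0.5 + 5.3·1 + 1.5·1.
Output[0,1]: The receptive field on the zero-padded input at this output position is [0 0 0 / -1.1 -1.5 3.7 / 1.5 -1.7 4.1]. Elementwise product with the kernel and sum: 0·-0.5 + 0·1 + -1.1·-1 + -1.5·-1 + 3.7·0.5 + -1.7·1 + 4.1·1.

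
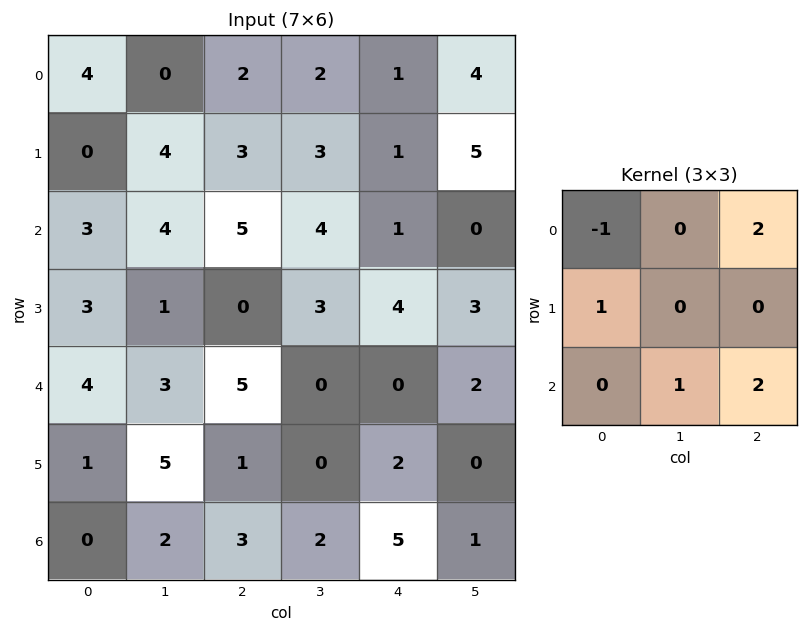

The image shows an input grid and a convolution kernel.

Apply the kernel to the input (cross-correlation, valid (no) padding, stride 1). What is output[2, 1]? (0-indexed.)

10

The receptive field on the input at this output position is [4 5 4 / 1 0 3 / 3 5 0]. Elementwise product with the kernel and sum: 4·-1 + 4·2 + 1·1 + 5·1 + 0·2.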